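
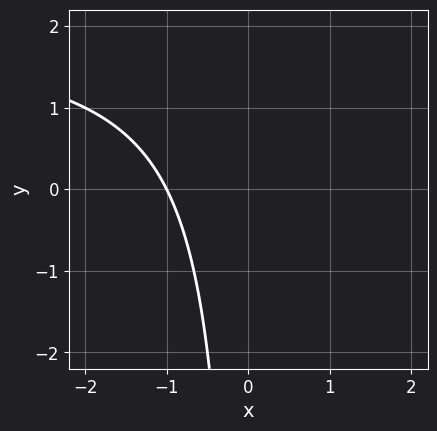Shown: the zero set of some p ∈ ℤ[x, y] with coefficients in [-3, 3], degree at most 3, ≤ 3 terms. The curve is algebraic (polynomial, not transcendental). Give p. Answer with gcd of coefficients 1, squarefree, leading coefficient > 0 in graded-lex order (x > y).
x*y - 2*x - 2

(a) The degree is 2 — a generic line meets the curve in up to 2 points.
(b) Observable constraints: one x-axis crossing is at x = -1; it misses every integer gridline on the y-axis.
(c) Matching integer coefficients to the picture gives p.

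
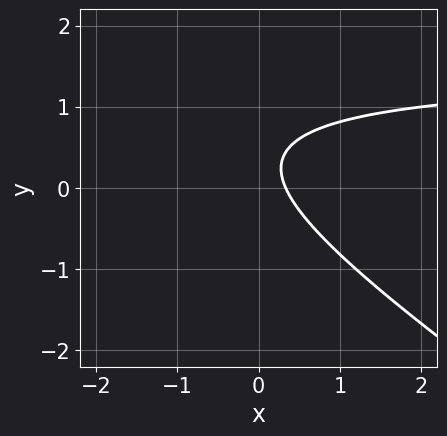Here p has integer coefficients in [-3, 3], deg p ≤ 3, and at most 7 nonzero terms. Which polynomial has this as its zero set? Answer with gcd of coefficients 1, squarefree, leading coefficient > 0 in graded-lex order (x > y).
2*x*y + 3*y^2 - 3*x - 2*y + 1

(a) deg p = 2. No degree-1 curve has this shape.
(b) From the visible intercepts: it misses every integer gridline on the y-axis.
(c) These observations pin down the coefficients.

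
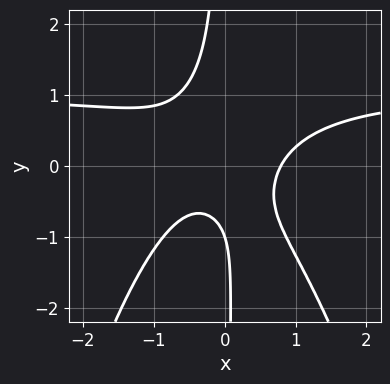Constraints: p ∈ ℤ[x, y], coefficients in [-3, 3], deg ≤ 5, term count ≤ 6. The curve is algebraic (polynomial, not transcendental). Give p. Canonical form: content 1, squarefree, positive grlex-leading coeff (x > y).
1. The degree is 4 — no degree-3 curve has this shape.
2. Observable constraints: it crosses the y-axis at the gridline y = -1.
3. The integer polynomial consistent with all of this is the stated p.

2*x^3*y - 2*x^3 + 3*x*y^2 + y + 1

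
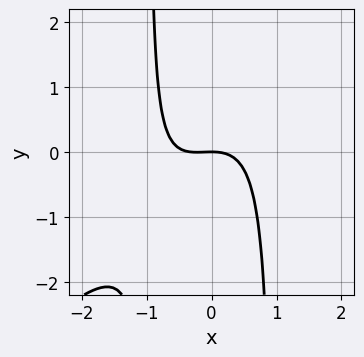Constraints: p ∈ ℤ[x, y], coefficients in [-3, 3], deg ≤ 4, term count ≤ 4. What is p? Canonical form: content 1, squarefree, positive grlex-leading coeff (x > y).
1. Degree: the shape is more complex than any degree-2 curve, so deg p = 3.
2. Checking where it meets the axes: it crosses the y-axis at the gridline y = 0; one x-axis crossing is at x = 0.
3. Solving for integer coefficients yields p as stated.

3*x^3 - 3*x^2*y + x^2 + 3*y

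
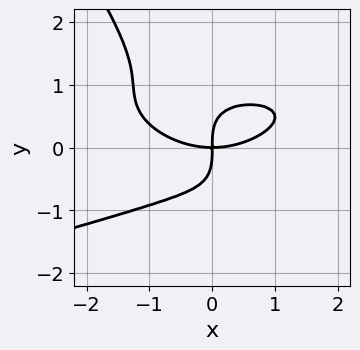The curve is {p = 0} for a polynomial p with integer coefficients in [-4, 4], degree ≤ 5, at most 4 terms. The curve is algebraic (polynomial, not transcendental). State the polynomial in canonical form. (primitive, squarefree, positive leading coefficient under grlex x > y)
First, degree: a generic line meets the curve in up to 4 points, so deg p = 4.
Then, against the integer gridlines: one y-axis crossing is at y = 0; it crosses the x-axis at the gridline x = 0.
Finally, solving for integer coefficients yields p as stated.

3*x*y^3 + 2*y^4 + x^3 - 3*x*y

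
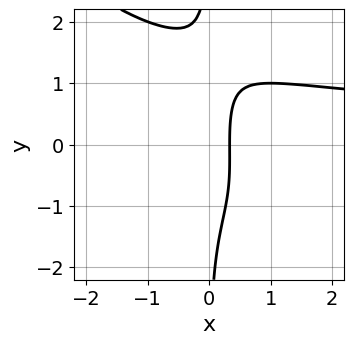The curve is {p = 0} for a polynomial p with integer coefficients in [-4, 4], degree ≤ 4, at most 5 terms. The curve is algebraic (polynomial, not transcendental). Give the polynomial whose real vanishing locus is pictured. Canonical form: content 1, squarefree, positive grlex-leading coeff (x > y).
1. deg p = 4. The shape is more complex than any degree-3 curve.
2. From the visible intercepts: no y-intercept at any integer in the box.
3. Solving for integer coefficients yields p as stated.

x^2*y^2 + x*y^3 - 3*x + 1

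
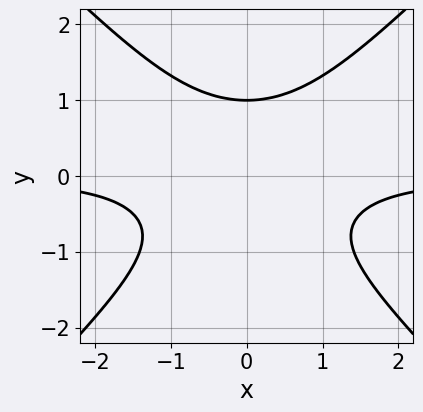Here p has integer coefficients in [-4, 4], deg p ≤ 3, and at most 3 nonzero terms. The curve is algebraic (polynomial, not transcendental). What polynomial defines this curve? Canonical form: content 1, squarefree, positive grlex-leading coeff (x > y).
1. Degree: no degree-2 curve has this shape, so deg p = 3.
2. Symmetries: it's symmetric under x → −x, forcing even powers of x.
3. From the axis intercepts and sections: it crosses the y-axis at the gridline y = 1; the curve avoids every integer x-axis point in the box.
4. The integer polynomial consistent with all of this is the stated p.

x^2*y - y^3 + 1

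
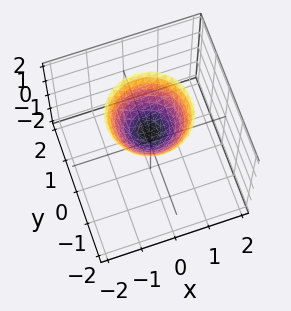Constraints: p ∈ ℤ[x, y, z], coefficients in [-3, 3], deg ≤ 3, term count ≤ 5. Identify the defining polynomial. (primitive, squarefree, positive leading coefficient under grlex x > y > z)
3*x^2 + 3*y^2 - 3*z + 2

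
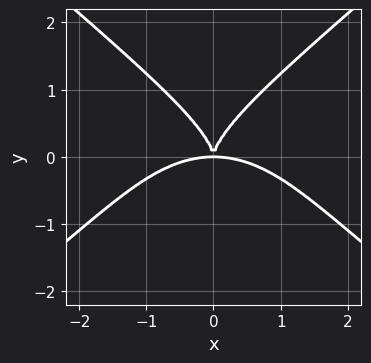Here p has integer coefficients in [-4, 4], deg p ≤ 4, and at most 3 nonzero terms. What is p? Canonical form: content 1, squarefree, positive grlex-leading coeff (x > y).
First, the degree is 4 — a generic line meets the curve in up to 4 points.
Then, symmetries: it's symmetric under x → −x, forcing even powers of x.
Then, reading off the gridlines: one x-axis crossing is at x = 0; one y-axis crossing is at y = 0.
Finally, matching integer coefficients to the picture gives p.

x^4 - 2*y^4 + 3*x^2*y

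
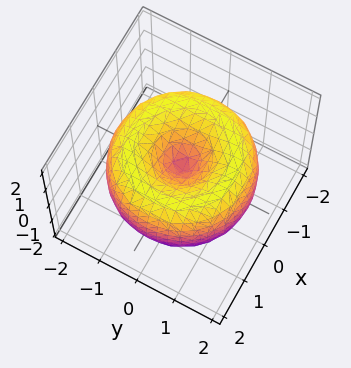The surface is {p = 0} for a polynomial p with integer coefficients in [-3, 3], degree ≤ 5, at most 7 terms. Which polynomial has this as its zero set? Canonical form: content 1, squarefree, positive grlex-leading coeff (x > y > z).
First, degree: no degree-3 surface has this shape, so deg p = 4.
Next, by symmetry, every cross-section ⟂ z is a circle, so x, y appear only via x² + y².
Then, observable constraints: it meets the x-axis at x = 0 (among the integer gridlines); it meets the z-axis at z = 0 (among the integer gridlines); a circular section at z = 0 has radius between 1 and 2; it crosses the y-axis at the gridline y = 0.
Finally, matching integer coefficients to the picture gives p.

x^4 + 2*x^2*y^2 + y^4 - 3*x^2 - 3*y^2 + 2*z^2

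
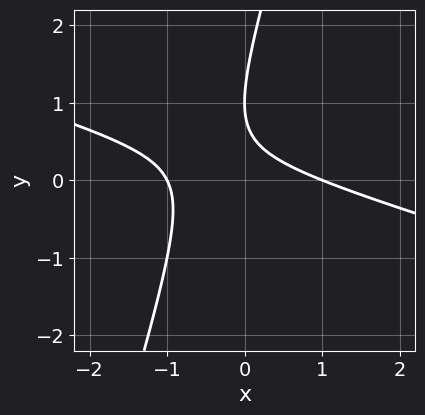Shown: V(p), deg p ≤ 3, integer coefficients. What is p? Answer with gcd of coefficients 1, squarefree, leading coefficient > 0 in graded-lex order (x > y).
x^2 + 3*x*y - y^2 + 2*y - 1

deg p = 2. No degree-1 curve has this shape.
Reading off the gridlines: one y-axis crossing is at y = 1; the x-axis gridline crossings are at x ∈ {-1, 1}.
Putting this together gives p.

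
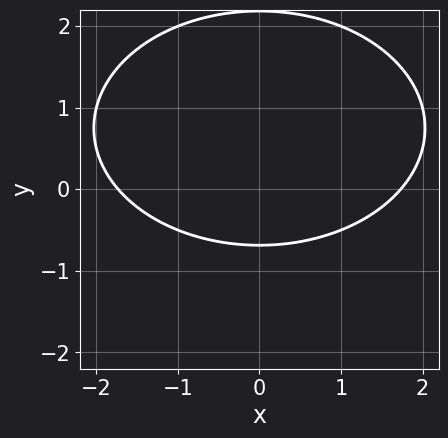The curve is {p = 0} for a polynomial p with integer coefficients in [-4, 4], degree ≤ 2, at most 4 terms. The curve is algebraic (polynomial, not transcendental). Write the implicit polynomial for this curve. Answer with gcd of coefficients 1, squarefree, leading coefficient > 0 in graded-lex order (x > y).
x^2 + 2*y^2 - 3*y - 3

(a) deg p = 2.
(b) Symmetries: the x ↦ −x reflection is a symmetry, so x appears only in even powers.
(c) Fitting integer coefficients to these (and the overall shape) gives p.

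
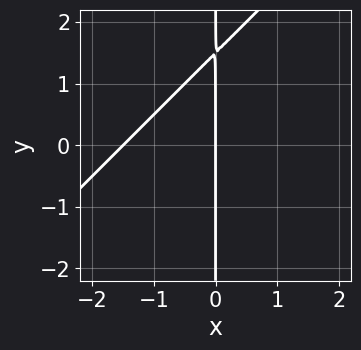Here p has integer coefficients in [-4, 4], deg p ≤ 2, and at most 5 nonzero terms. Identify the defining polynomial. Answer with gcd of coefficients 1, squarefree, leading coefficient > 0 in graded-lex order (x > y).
2*x^2 - 2*x*y + 3*x

(a) deg p = 2. A generic line meets the curve in up to 2 points.
(b) Against the integer gridlines: every point of the y-axis in the box is on the curve; it meets the x-axis at x = 0 (among the integer gridlines).
(c) Together with the visible shape, these determine p as stated.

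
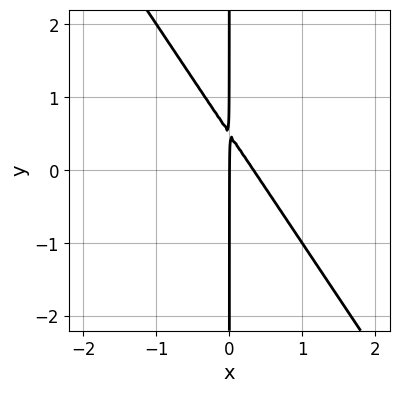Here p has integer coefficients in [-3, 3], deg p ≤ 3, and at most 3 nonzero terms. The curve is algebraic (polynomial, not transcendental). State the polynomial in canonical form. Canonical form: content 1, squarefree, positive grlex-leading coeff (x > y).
3*x^2 + 2*x*y - x

(a) The degree is 2 — no degree-1 curve has this shape.
(b) Reading off the gridlines: it crosses the x-axis at the gridline x = 0; the visible y-axis segment lies entirely on the curve.
(c) Solving for integer coefficients yields p as stated.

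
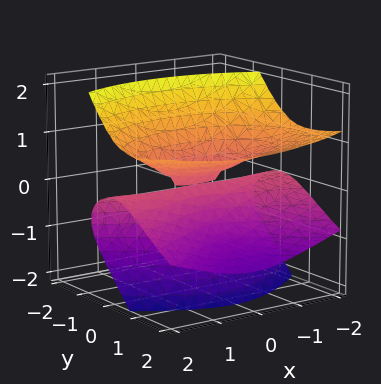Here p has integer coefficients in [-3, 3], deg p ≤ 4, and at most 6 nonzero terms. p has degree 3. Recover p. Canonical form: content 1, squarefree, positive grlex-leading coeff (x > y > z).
(a) There are 2 components. They look like related sheets of one shape, so recover p as a whole.
(b) deg p = 3. No degree-2 surface has this shape.
(c) Against the integer gridlines: one z-axis crossing is at z = 0; the visible x-axis segment lies entirely on the surface.
(d) Together with the visible shape, these determine p as stated.

x^2*z - 3*y*z^2 - 2*z^3 + 2*y^2 - z^2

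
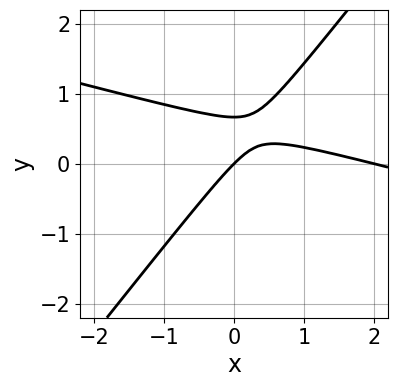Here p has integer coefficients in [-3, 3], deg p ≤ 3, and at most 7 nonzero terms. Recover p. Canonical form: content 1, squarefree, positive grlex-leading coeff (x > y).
First, degree: no degree-1 curve has this shape, so deg p = 2.
Next, reading off the gridlines: it meets the y-axis at y = 0 (among the integer gridlines); the x-axis gridline crossings are at x ∈ {0, 2}.
Finally, matching integer coefficients to the picture gives p.

x^2 + 3*x*y - 3*y^2 - 2*x + 2*y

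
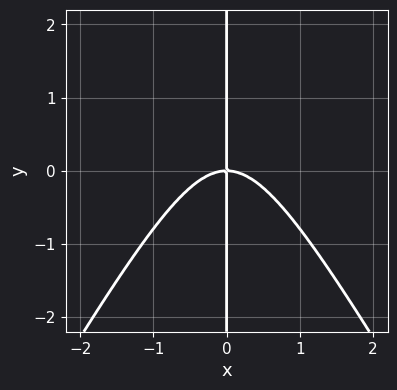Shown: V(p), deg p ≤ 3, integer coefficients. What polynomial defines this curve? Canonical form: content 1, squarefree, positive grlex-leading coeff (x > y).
3*x^3 - x*y^2 + 3*x*y

1. deg p = 3.
2. From the axis intercepts and sections: one x-axis crossing is at x = 0; every point of the y-axis in the box is on the curve.
3. The integer polynomial consistent with all of this is the stated p.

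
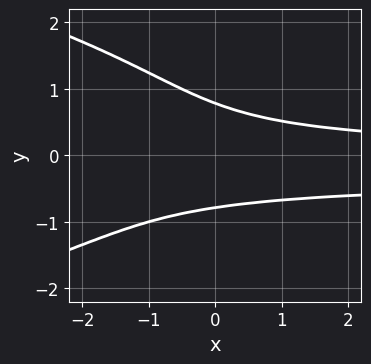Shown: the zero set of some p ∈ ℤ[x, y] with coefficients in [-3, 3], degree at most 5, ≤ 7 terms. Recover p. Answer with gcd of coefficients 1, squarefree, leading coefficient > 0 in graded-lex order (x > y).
(a) Degree: no degree-3 curve has this shape, so deg p = 4.
(b) Checking where it meets the axes: the curve avoids every integer x-axis point in the box.
(c) These observations pin down the coefficients.

2*y^4 + 3*x*y^2 + x*y + 2*y^2 - 2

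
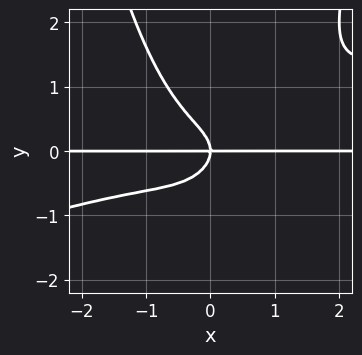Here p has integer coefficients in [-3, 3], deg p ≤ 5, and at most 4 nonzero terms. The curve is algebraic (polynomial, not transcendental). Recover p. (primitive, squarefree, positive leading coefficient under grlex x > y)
x^3*y - 3*x^2*y^2 + 3*y^3 + 2*x*y

(a) The degree is 4 — a generic line meets the curve in up to 4 points.
(b) From the axis intercepts and sections: it meets the y-axis at y = 0 (among the integer gridlines); every point of the x-axis in the box is on the curve.
(c) Putting this together gives p.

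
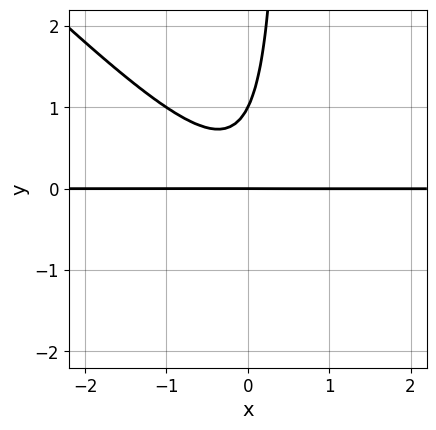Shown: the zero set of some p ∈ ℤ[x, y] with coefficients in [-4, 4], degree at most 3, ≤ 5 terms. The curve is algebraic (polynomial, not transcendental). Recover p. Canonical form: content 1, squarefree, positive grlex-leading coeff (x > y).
2*x^2*y + 2*x*y^2 - y^2 + y

First, the degree is 3 — a generic line meets the curve in up to 3 points.
Next, from the visible intercepts: the visible x-axis segment lies entirely on the curve; the y-axis gridline crossings are at y ∈ {0, 1}.
Finally, these observations pin down the coefficients.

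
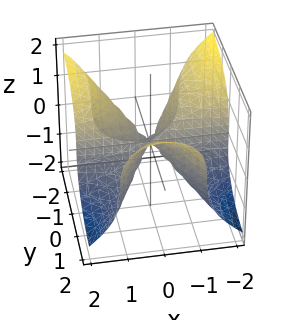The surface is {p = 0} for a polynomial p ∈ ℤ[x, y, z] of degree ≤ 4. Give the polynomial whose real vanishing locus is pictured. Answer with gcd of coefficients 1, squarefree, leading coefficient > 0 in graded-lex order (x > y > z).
3*x^2*y - y^3 + 3*z^3

1. The degree is 3 — the shape is more complex than any degree-2 surface.
2. From the visible intercepts: it meets the z-axis at z = 0 (among the integer gridlines); every point of the x-axis in the box is on the surface.
3. Solving for integer coefficients yields p as stated.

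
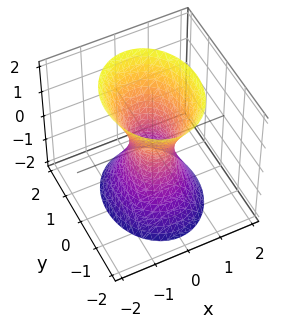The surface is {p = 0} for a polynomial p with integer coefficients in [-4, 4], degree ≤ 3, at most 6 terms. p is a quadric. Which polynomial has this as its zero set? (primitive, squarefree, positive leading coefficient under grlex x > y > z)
(a) deg p = 2. One connected sheet with a waist; a quadric.
(b) Symmetries: it's symmetric under y → −y, forcing even powers of y; it's symmetric under z → −z, forcing even powers of z; the x ↦ −x reflection is a symmetry, so x appears only in even powers.
(c) From the axis intercepts and sections: it misses every integer gridline on the z-axis.
(d) Solving for integer coefficients yields p as stated.

3*x^2 + 2*y^2 - z^2 - 1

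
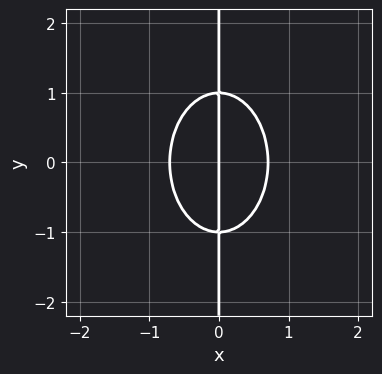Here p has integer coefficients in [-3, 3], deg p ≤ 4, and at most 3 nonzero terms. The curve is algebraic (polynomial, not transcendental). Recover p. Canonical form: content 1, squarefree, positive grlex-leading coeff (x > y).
2*x^3 + x*y^2 - x

Degree: the shape is more complex than any degree-2 curve, so deg p = 3.
Symmetries: the y ↦ −y reflection is a symmetry, so y appears only in even powers.
Checking where it meets the axes: it meets the x-axis at x = 0 (among the integer gridlines); every point of the y-axis in the box is on the curve.
The integer polynomial consistent with all of this is the stated p.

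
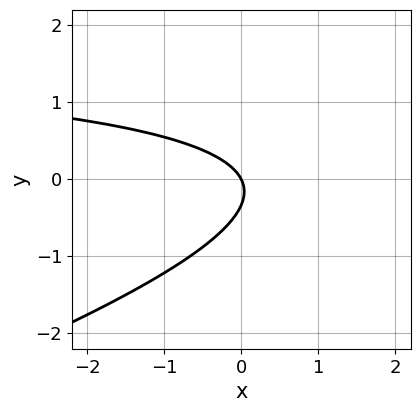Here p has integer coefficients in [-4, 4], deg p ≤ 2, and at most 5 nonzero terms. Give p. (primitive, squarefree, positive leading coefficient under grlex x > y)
x*y - 3*y^2 - 2*x - y

(a) Degree: a generic line meets the curve in up to 2 points, so deg p = 2.
(b) From the axis intercepts and sections: one y-axis crossing is at y = 0; it crosses the x-axis at the gridline x = 0.
(c) Matching integer coefficients to the picture gives p.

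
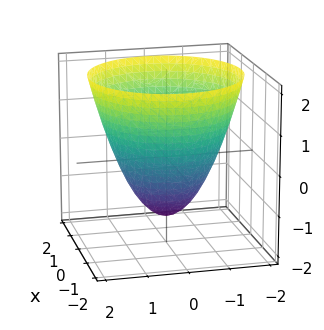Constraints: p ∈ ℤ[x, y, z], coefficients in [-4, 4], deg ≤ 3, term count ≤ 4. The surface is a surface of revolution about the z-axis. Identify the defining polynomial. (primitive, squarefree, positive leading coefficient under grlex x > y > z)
1. deg p = 2. No degree-1 surface has this shape.
2. Symmetries: rotational symmetry about the z-axis ⇒ p depends on x, y only through x² + y².
3. Observable constraints: a circular section at z = 1 has radius between 1 and 2.
4. Solving for integer coefficients yields p as stated.

2*x^2 + 2*y^2 - 2*z - 3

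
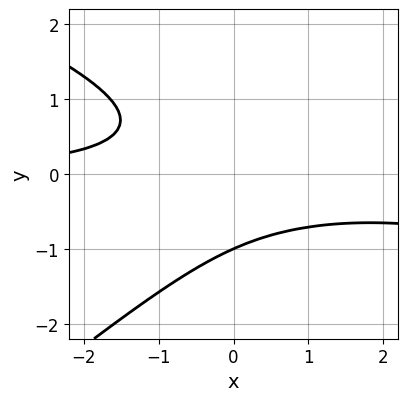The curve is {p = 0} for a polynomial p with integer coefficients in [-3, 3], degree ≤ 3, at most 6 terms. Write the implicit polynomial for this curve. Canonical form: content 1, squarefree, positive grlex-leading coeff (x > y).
x^2*y + x*y^2 - 3*y^3 - 3*x*y - 3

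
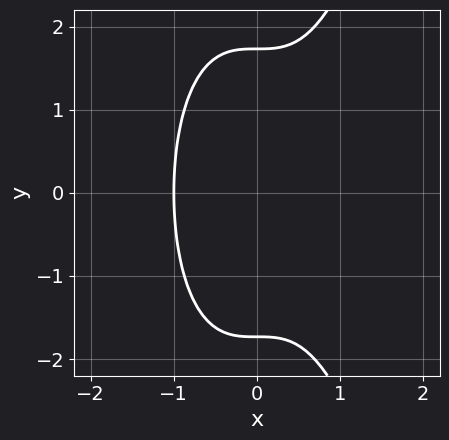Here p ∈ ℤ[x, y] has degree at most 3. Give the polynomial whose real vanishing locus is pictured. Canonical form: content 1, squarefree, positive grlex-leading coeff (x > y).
3*x^3 - y^2 + 3

Degree: a generic line meets the curve in up to 3 points, so deg p = 3.
Symmetries: the y ↦ −y reflection is a symmetry, so y appears only in even powers.
From the visible intercepts: it meets the x-axis at x = -1 (among the integer gridlines).
Putting this together gives p.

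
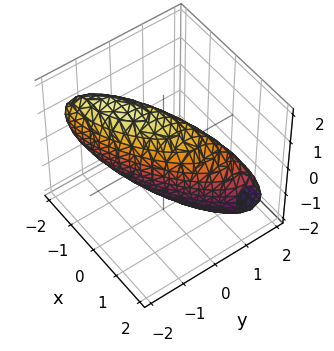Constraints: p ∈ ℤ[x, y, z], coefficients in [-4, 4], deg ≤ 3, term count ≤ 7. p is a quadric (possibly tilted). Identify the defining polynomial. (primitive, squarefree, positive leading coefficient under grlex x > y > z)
(a) Degree: the shape is more complex than any degree-1 surface, so deg p = 2.
(b) Observable constraints: the y-axis gridline crossings are at y ∈ {-1, 1}.
(c) The integer polynomial consistent with all of this is the stated p.

x^2 - 2*x*y + 2*y^2 + y*z + z^2 - 2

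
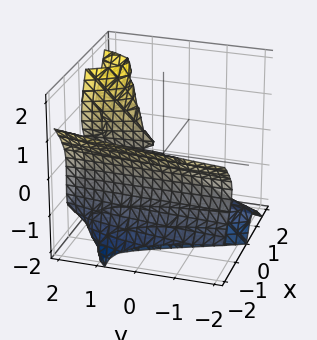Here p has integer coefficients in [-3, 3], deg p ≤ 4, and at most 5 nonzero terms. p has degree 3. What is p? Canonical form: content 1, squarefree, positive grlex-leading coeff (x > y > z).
2*x^3 - 2*x*z^2 - y*z^2 + z^3 + 3*x^2

1. The picture has 2 separate pieces. They look like related sheets of one shape, so recover p as a whole.
2. The degree is 3 — a generic line meets the surface in up to 3 points.
3. Reading off the gridlines: one x-axis crossing is at x = 0; the visible y-axis segment lies entirely on the surface.
4. Fitting integer coefficients to these (and the overall shape) gives p.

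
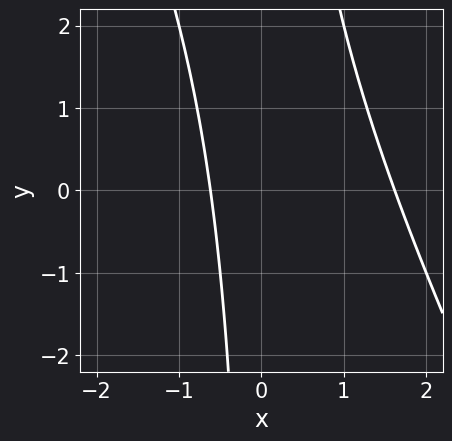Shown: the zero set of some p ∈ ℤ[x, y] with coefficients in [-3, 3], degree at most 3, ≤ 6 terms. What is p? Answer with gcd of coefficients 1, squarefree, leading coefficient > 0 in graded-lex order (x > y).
Degree: a generic line meets the curve in up to 2 points, so deg p = 2.
From the visible intercepts: it misses every integer gridline on the y-axis.
These observations pin down the coefficients.

2*x^2 + x*y - 2*x - 2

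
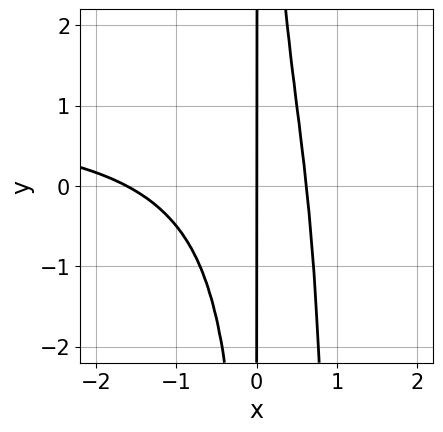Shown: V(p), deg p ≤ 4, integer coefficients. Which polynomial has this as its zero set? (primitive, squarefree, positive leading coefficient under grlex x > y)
deg p = 4. The shape is more complex than any degree-3 curve.
Checking where it meets the axes: it meets the x-axis at x = 0 (among the integer gridlines); every point of the y-axis in the box is on the curve.
The integer polynomial consistent with all of this is the stated p.

x^3*y - x^3 - x^2*y - x^2 + x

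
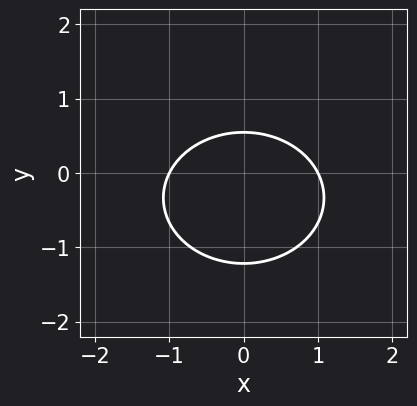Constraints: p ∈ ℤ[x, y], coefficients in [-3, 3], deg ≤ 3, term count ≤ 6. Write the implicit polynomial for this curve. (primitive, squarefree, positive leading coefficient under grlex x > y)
2*x^2 + 3*y^2 + 2*y - 2

Degree: a generic line meets the curve in up to 2 points, so deg p = 2.
Symmetries: the x ↦ −x reflection is a symmetry, so x appears only in even powers.
From the visible intercepts: among the integer gridlines, it crosses the x-axis at x ∈ {-1, 1}.
Assembling these constraints gives the stated polynomial.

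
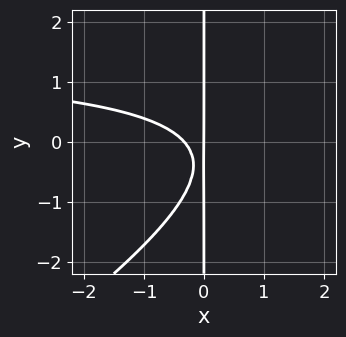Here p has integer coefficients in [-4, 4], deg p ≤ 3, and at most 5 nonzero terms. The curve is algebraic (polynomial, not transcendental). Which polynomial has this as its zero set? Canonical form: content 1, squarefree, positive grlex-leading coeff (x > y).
First, the degree is 3 — the shape is more complex than any degree-2 curve.
Next, from the axis intercepts and sections: it crosses the x-axis at the gridline x = 0; the visible y-axis segment lies entirely on the curve.
Finally, the integer polynomial consistent with all of this is the stated p.

2*x^2*y - 3*x*y^2 - 3*x^2 - 2*x*y - x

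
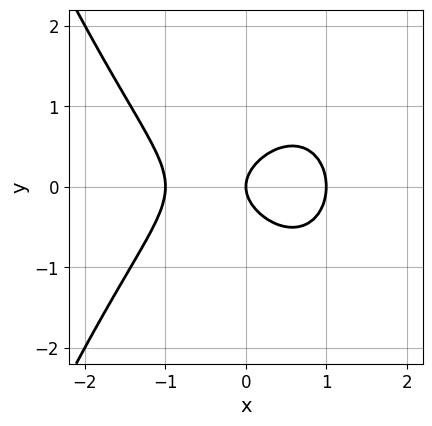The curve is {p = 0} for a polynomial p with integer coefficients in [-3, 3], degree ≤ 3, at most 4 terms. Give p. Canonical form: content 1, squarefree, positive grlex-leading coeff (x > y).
deg p = 3. No degree-2 curve has this shape.
Symmetries: it's symmetric under y → −y, forcing even powers of y.
From the visible intercepts: it crosses the y-axis at the gridline y = 0; the x-axis gridline crossings are at x ∈ {-1, 0, 1}.
These observations pin down the coefficients.

2*x^3 + 3*y^2 - 2*x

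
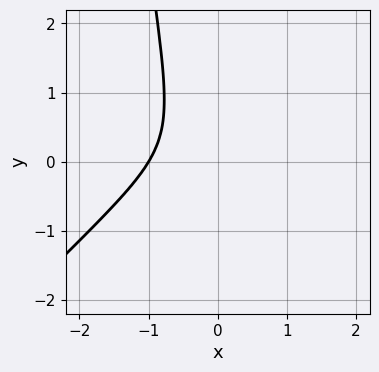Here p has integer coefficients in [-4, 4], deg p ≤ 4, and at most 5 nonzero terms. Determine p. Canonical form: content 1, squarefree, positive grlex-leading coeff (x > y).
3*x^3 - 3*x^2*y + 2*x^2 + y^2 + 1

deg p = 3. The shape is more complex than any degree-2 curve.
From the visible intercepts: no y-intercept at any integer in the box; it meets the x-axis at x = -1 (among the integer gridlines).
Together with the visible shape, these determine p as stated.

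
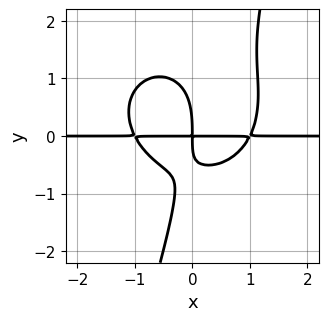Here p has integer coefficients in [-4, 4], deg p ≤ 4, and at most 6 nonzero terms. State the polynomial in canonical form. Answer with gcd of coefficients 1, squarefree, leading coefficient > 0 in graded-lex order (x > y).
3*x^3*y + 3*x*y^3 - y^4 - 3*x*y^2 - 3*x*y

First, the degree is 4 — no degree-3 curve has this shape.
Then, observable constraints: every point of the x-axis in the box is on the curve.
Finally, fitting integer coefficients to these (and the overall shape) gives p.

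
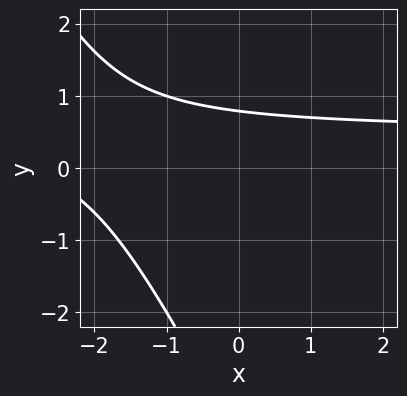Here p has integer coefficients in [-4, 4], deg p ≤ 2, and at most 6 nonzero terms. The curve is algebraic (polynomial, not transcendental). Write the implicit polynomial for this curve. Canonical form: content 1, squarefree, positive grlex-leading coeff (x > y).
2*x*y + y^2 - x + 3*y - 3

(a) The degree is 2 — no degree-1 curve has this shape.
(b) Reading off the gridlines: the curve avoids every integer x-axis point in the box.
(c) These observations pin down the coefficients.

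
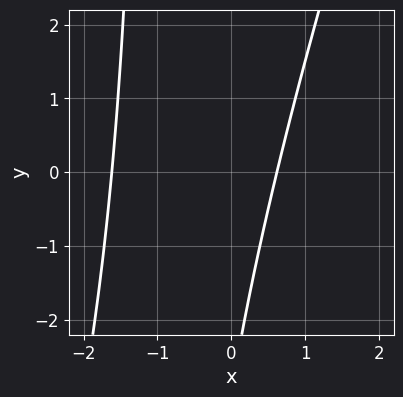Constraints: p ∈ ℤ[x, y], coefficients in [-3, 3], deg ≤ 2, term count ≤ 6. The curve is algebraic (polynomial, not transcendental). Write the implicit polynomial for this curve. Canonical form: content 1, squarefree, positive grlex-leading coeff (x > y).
1. deg p = 2. No degree-1 curve has this shape.
2. Reading off the gridlines: the curve avoids every integer y-axis point in the box.
3. The integer polynomial consistent with all of this is the stated p.

3*x^2 - x*y + 3*x - y - 3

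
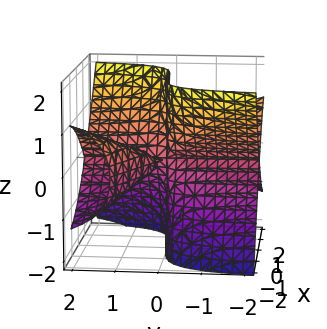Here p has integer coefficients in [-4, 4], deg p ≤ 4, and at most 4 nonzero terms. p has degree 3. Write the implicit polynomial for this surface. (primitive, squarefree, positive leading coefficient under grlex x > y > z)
First, the picture has 2 separate pieces.
Next, degree: no degree-2 surface has this shape, so deg p = 3.
Then, reading off the gridlines: every point of the z-axis in the box is on the surface; every point of the y-axis in the box is on the surface; it meets the x-axis at x = 0 (among the integer gridlines).
Finally, solving for integer coefficients yields p as stated.

x^3 + 2*x^2*y - 3*y*z^2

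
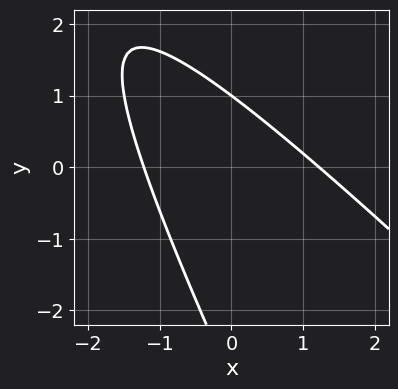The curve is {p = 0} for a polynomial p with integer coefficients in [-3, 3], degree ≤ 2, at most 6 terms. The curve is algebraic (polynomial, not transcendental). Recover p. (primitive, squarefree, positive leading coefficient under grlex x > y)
2*x^2 + 3*x*y + y^2 + 2*y - 3

(a) Degree: the shape is more complex than any degree-1 curve, so deg p = 2.
(b) Reading off the gridlines: one y-axis crossing is at y = 1.
(c) Assembling these constraints gives the stated polynomial.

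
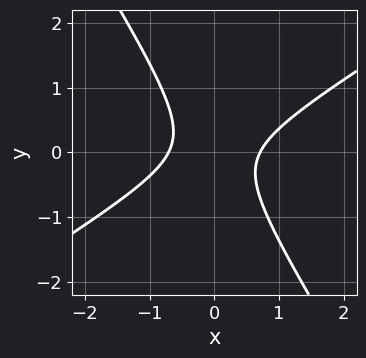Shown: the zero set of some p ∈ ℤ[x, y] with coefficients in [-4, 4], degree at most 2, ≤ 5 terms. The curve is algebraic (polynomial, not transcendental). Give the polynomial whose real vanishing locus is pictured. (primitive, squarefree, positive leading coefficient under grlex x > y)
2*x^2 - 2*x*y - 2*y^2 - 1

deg p = 2.
Observable constraints: the curve avoids every integer y-axis point in the box.
Matching integer coefficients to the picture gives p.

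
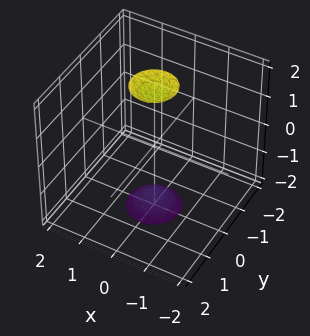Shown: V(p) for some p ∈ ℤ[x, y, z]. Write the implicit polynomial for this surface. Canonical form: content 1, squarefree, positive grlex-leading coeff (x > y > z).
First, the picture has 2 separate pieces. They look like related sheets of one shape, so recover p as a whole.
Then, degree: the shape is more complex than any degree-1 surface, so deg p = 2.
Then, symmetries: the z-axis is an axis of rotation, so x and y enter only as x² + y².
Then, reading off the gridlines: no x-intercept at any integer in the box; a circular section at z = 2 has radius between 0 and 1.
Finally, these observations pin down the coefficients.

3*x^2 + 3*y^2 - z^2 + 3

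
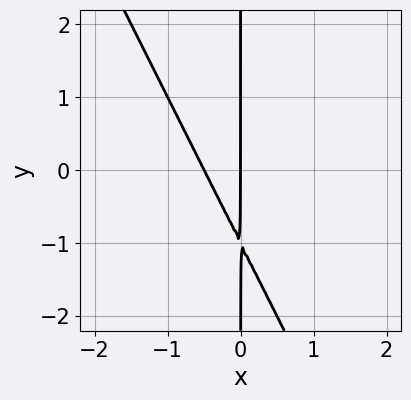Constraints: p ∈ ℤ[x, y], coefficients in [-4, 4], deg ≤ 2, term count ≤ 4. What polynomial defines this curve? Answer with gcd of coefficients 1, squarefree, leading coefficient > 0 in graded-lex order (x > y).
(a) deg p = 2. The shape is more complex than any degree-1 curve.
(b) Against the integer gridlines: the visible y-axis segment lies entirely on the curve; it meets the x-axis at x = 0 (among the integer gridlines).
(c) The integer polynomial consistent with all of this is the stated p.

2*x^2 + x*y + x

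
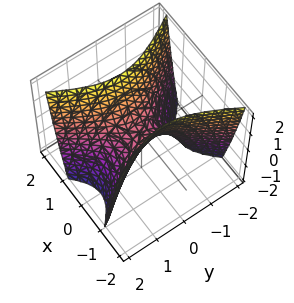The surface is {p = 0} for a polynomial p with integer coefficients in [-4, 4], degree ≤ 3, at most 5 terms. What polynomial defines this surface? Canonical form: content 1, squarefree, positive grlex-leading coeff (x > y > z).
The degree is 2 — a saddle surface; a quadric.
Symmetries: mirror symmetry x ↦ −x ⇒ only even powers of x; the y ↦ −y reflection is a symmetry, so y appears only in even powers.
Observable constraints: it meets the z-axis at z = 0 (among the integer gridlines); it meets the x-axis at x = 0 (among the integer gridlines); it crosses the y-axis at the gridline y = 0.
These observations pin down the coefficients.

2*x^2 - y^2 - z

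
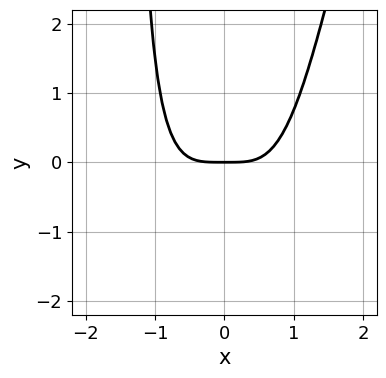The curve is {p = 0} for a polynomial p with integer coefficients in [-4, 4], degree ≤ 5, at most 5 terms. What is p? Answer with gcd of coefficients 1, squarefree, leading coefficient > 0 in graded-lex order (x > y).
3*x^4 - x^3*y - 3*y

1. Degree: no degree-3 curve has this shape, so deg p = 4.
2. From the visible intercepts: one x-axis crossing is at x = 0; one y-axis crossing is at y = 0.
3. Solving for integer coefficients yields p as stated.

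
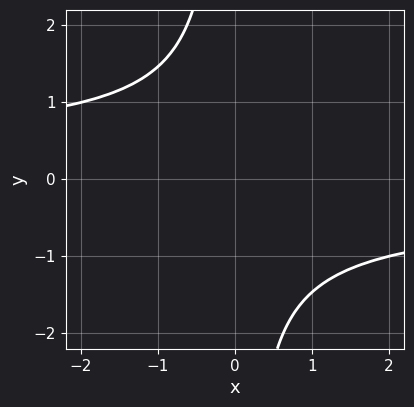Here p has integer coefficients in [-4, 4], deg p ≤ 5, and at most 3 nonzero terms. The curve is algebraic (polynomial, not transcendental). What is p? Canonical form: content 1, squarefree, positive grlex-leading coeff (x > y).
x*y^3 + y^2 + 1

First, deg p = 4. No degree-3 curve has this shape.
Next, from the visible intercepts: the curve avoids every integer x-axis point in the box; the curve avoids every integer y-axis point in the box.
Finally, fitting integer coefficients to these (and the overall shape) gives p.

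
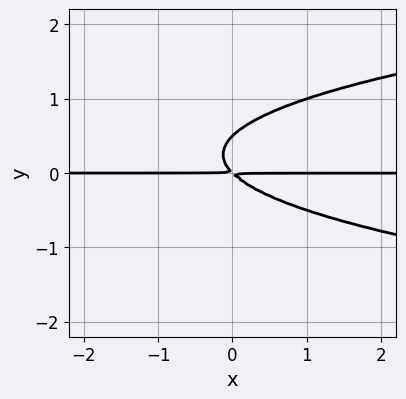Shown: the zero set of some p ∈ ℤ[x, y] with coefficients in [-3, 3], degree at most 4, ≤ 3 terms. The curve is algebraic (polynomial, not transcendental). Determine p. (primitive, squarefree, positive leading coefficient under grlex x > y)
(a) The degree is 3 — no degree-2 curve has this shape.
(b) Checking where it meets the axes: the visible x-axis segment lies entirely on the curve.
(c) Fitting integer coefficients to these (and the overall shape) gives p.

2*y^3 - x*y - y^2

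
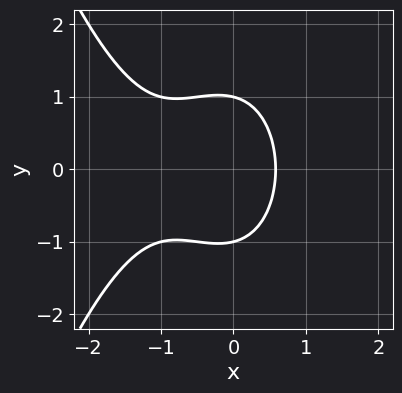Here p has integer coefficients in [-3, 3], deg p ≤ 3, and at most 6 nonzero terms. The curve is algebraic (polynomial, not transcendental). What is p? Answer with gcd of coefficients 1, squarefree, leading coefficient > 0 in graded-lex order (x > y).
2*x^3 + 3*x^2 + 2*y^2 + x - 2

(a) deg p = 3. The shape is more complex than any degree-2 curve.
(b) Symmetries: mirror symmetry y ↦ −y ⇒ only even powers of y.
(c) Checking where it meets the axes: the y-axis gridline crossings are at y ∈ {-1, 1}.
(d) Putting this together gives p.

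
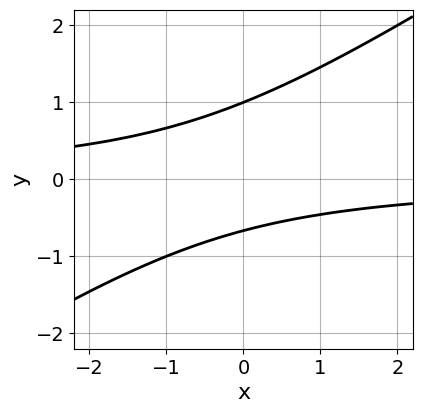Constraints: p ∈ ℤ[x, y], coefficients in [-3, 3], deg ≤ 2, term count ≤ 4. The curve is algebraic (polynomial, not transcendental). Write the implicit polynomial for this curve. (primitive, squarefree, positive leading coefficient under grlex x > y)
2*x*y - 3*y^2 + y + 2

First, the degree is 2 — the shape is more complex than any degree-1 curve.
Then, from the visible intercepts: it misses every integer gridline on the x-axis; it meets the y-axis at y = 1 (among the integer gridlines).
Finally, assembling these constraints gives the stated polynomial.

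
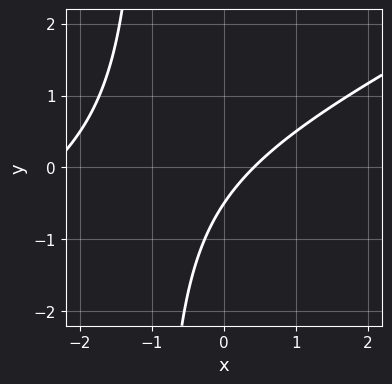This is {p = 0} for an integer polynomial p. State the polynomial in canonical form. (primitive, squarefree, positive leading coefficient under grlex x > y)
x^2 - 2*x*y + 2*x - 2*y - 1

First, deg p = 2.
Finally, matching integer coefficients to the picture gives p.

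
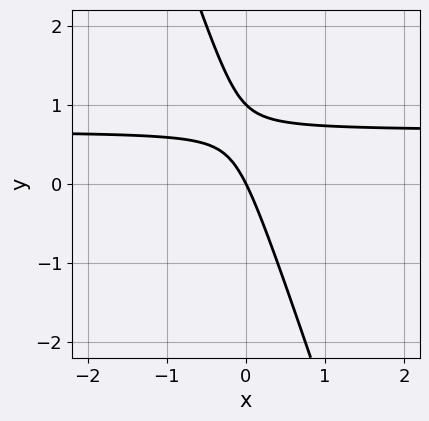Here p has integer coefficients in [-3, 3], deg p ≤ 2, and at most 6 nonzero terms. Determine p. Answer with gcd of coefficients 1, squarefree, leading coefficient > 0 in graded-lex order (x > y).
1. The degree is 2 — no degree-1 curve has this shape.
2. From the axis intercepts and sections: among the integer gridlines, it crosses the y-axis at y ∈ {0, 1}; it crosses the x-axis at the gridline x = 0.
3. Together with the visible shape, these determine p as stated.

3*x*y + y^2 - 2*x - y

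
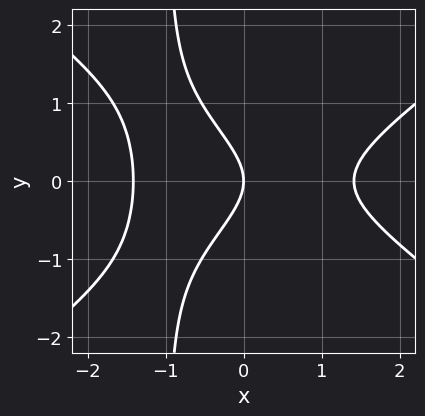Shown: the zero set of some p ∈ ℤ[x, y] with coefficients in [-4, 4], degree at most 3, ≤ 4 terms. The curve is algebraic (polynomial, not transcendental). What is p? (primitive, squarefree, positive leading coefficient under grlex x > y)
The degree is 3 — the shape is more complex than any degree-2 curve.
Symmetries: mirror symmetry y ↦ −y ⇒ only even powers of y.
Observable constraints: one y-axis crossing is at y = 0; it crosses the x-axis at the gridline x = 0.
The integer polynomial consistent with all of this is the stated p.

x^3 - 2*x*y^2 - 2*y^2 - 2*x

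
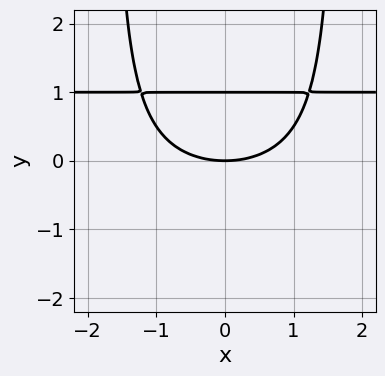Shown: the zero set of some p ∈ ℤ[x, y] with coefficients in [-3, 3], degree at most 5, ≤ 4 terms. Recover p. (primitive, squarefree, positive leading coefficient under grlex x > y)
x^2*y^2 - x^2 - 3*y^2 + 3*y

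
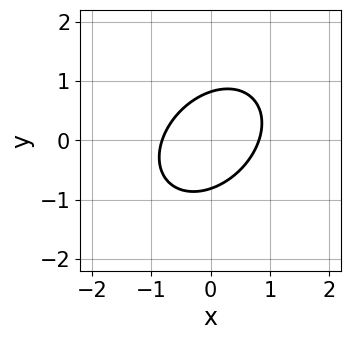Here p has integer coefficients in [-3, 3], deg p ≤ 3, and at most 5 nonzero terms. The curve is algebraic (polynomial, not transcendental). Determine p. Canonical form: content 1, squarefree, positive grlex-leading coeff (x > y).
(a) Degree: a generic line meets the curve in up to 2 points, so deg p = 2.
(b) Matching integer coefficients to the picture gives p.

3*x^2 - 2*x*y + 3*y^2 - 2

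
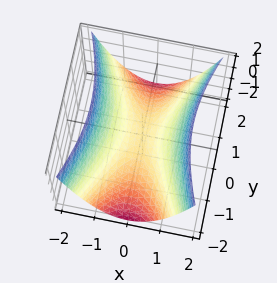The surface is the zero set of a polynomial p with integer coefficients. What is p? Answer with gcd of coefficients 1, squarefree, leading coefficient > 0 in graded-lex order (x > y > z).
3*x^2 - y^2 - 3*z

1. Degree: a hyperbolic paraboloid; a quadric, so deg p = 2.
2. Symmetries: it's symmetric under y → −y, forcing even powers of y; mirror symmetry x ↦ −x ⇒ only even powers of x.
3. From the axis intercepts and sections: one x-axis crossing is at x = 0; one z-axis crossing is at z = 0; one y-axis crossing is at y = 0.
4. Assembling these constraints gives the stated polynomial.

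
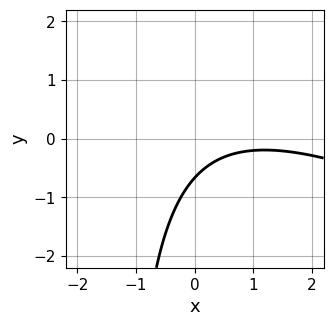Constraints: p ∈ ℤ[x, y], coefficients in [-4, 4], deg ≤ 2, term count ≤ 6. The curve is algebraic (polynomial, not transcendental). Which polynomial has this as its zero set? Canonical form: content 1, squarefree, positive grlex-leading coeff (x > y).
x^2 + 2*x*y - 2*x + 3*y + 2

1. deg p = 2.
2. Reading off the gridlines: it misses every integer gridline on the x-axis.
3. Together with the visible shape, these determine p as stated.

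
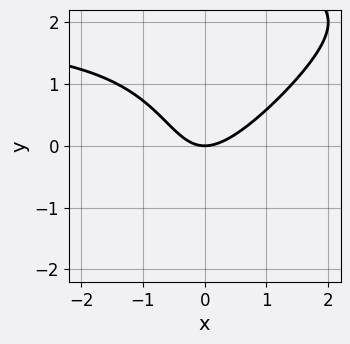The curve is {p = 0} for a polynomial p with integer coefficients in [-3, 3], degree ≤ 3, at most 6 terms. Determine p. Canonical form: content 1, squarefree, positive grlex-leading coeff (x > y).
x^2*y - x*y^2 - 2*x^2 + x*y + 2*y

The degree is 3 — a generic line meets the curve in up to 3 points.
From the visible intercepts: it meets the y-axis at y = 0 (among the integer gridlines); it meets the x-axis at x = 0 (among the integer gridlines).
Together with the visible shape, these determine p as stated.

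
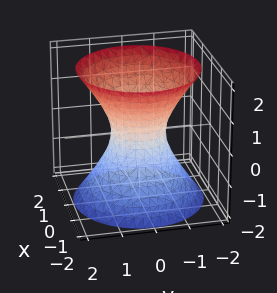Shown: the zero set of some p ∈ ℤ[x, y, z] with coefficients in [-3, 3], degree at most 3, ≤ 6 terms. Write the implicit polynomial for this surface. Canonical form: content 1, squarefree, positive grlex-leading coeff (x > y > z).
The degree is 2 — no degree-1 surface has this shape.
By symmetry, every cross-section ⟂ z is a circle, so x, y appear only via x² + y².
Reading off the gridlines: it misses every integer gridline on the z-axis; a circular section at z = 1 has radius between 1 and 2.
Matching integer coefficients to the picture gives p.

3*x^2 + 3*y^2 - 2*z^2 - 2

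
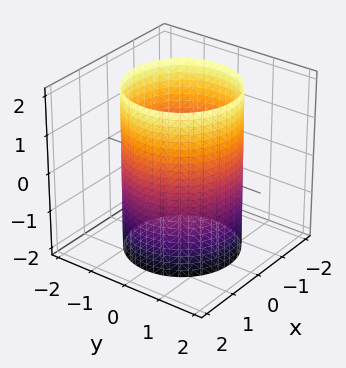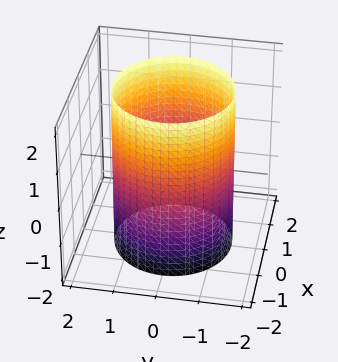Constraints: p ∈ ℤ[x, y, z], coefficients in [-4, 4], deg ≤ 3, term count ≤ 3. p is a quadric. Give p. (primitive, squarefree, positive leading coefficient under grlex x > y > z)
(a) Degree: constant cross-section along one axis; a quadric, so deg p = 2.
(b) Symmetries: the z-axis is an axis of rotation, so x and y enter only as x² + y²; mirror symmetry z ↦ −z ⇒ only even powers of z.
(c) From the visible intercepts: a circular section at z = 0 has radius between 1 and 2; no z-intercept at any integer in the box.
(d) These observations pin down the coefficients.

x^2 + y^2 - 2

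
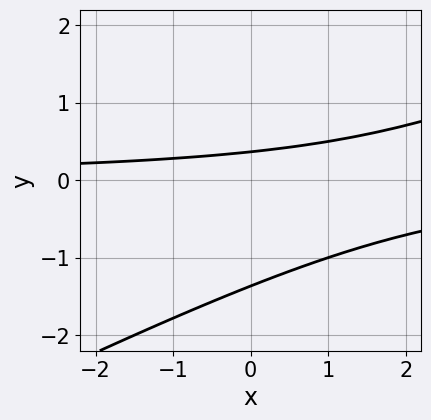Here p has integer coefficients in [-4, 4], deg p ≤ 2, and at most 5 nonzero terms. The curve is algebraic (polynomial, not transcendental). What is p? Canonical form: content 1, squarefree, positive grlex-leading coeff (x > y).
1. The degree is 2 — a generic line meets the curve in up to 2 points.
2. Against the integer gridlines: no x-intercept at any integer in the box.
3. Fitting integer coefficients to these (and the overall shape) gives p.

x*y - 2*y^2 - 2*y + 1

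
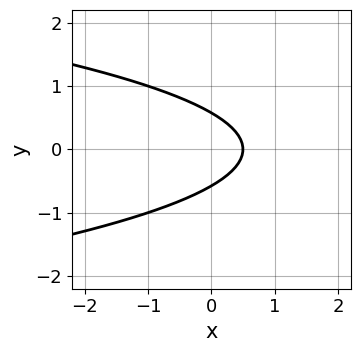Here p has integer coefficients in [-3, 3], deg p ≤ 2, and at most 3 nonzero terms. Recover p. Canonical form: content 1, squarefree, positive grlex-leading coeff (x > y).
1. The degree is 2 — the shape is more complex than any degree-1 curve.
2. Symmetries: it's symmetric under y → −y, forcing even powers of y.
3. Fitting integer coefficients to these (and the overall shape) gives p.

3*y^2 + 2*x - 1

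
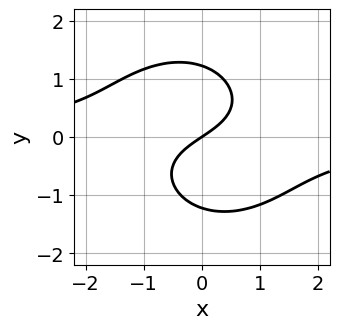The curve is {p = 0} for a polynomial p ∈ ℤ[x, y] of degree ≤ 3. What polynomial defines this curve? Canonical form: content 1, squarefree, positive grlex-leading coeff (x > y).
First, degree: no degree-2 curve has this shape, so deg p = 3.
Next, from the axis intercepts and sections: it crosses the x-axis at the gridline x = 0; it crosses the y-axis at the gridline y = 0.
Finally, matching integer coefficients to the picture gives p.

2*x^2*y + 2*y^3 + 2*x - 3*y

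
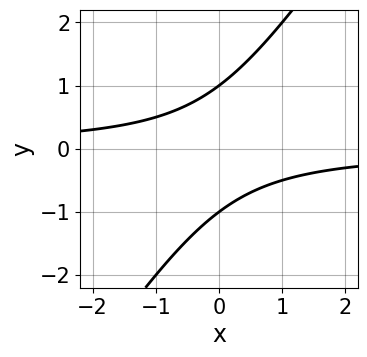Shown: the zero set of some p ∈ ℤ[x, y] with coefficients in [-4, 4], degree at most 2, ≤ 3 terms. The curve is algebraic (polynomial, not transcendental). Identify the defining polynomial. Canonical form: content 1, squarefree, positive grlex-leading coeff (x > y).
(a) deg p = 2. A generic line meets the curve in up to 2 points.
(b) Against the integer gridlines: it misses every integer gridline on the x-axis; among the integer gridlines, it crosses the y-axis at y ∈ {-1, 1}.
(c) The integer polynomial consistent with all of this is the stated p.

3*x*y - 2*y^2 + 2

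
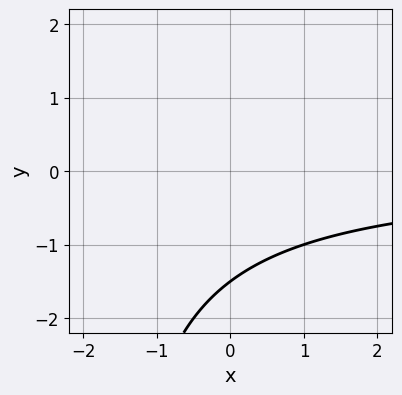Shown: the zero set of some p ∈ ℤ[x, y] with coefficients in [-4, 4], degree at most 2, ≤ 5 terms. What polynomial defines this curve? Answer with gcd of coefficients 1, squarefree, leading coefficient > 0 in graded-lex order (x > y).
1. deg p = 2. A generic line meets the curve in up to 2 points.
2. From the axis intercepts and sections: it misses every integer gridline on the x-axis.
3. Matching integer coefficients to the picture gives p.

x*y + 2*y + 3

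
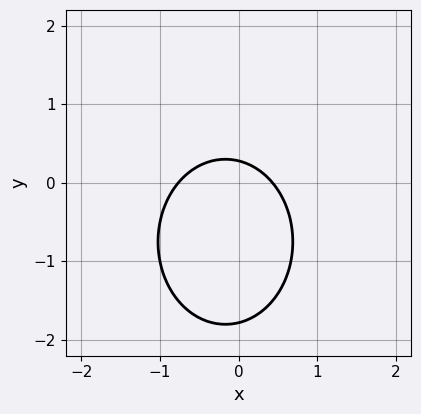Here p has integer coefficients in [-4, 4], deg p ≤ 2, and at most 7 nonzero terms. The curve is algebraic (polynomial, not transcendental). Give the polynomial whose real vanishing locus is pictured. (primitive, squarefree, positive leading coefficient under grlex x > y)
3*x^2 + 2*y^2 + x + 3*y - 1

First, deg p = 2. No degree-1 curve has this shape.
Finally, putting this together gives p.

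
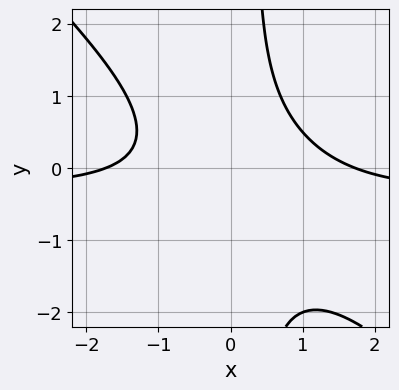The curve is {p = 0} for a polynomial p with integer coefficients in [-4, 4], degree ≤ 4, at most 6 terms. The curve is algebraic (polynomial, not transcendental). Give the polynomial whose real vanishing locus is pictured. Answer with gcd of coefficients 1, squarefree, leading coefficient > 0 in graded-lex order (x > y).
3*x^2*y + 3*x*y^2 + x^2 - y^2 - 3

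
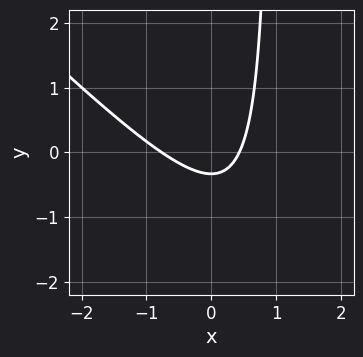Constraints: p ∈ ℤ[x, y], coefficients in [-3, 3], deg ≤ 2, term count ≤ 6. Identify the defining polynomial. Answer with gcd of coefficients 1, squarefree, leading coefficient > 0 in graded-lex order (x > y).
3*x^2 + 3*x*y + x - 3*y - 1

First, the degree is 2 — the shape is more complex than any degree-1 curve.
Finally, solving for integer coefficients yields p as stated.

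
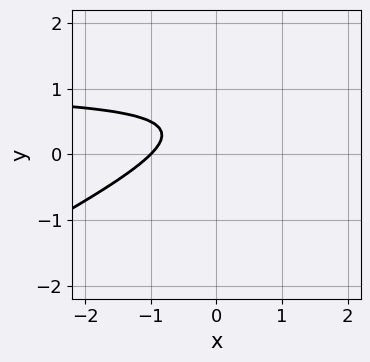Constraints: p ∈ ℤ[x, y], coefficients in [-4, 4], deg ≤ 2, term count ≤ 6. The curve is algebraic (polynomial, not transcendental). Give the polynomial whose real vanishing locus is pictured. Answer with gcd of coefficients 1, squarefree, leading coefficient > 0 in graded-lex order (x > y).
x*y - 2*y^2 - x + 2*y - 1

First, degree: no degree-1 curve has this shape, so deg p = 2.
Then, against the integer gridlines: it meets the x-axis at x = -1 (among the integer gridlines); no y-intercept at any integer in the box.
Finally, these observations pin down the coefficients.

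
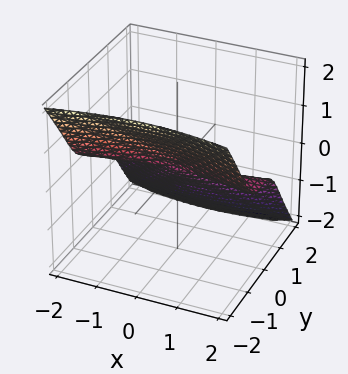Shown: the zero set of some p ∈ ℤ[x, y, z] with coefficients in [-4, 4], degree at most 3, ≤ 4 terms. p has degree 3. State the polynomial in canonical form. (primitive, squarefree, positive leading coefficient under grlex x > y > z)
Degree: no degree-2 surface has this shape, so deg p = 3.
From the visible intercepts: every point of the x-axis in the box is on the surface; it meets the z-axis at z = 0 (among the integer gridlines); one y-axis crossing is at y = 0.
Together with the visible shape, these determine p as stated.

x^2*z + 3*y^3 + 2*z^3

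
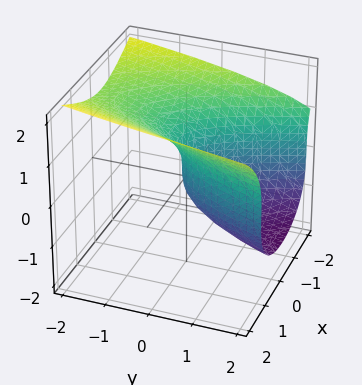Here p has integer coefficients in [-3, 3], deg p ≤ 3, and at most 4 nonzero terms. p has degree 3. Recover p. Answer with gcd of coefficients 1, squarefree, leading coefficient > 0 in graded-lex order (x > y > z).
(a) deg p = 3. No degree-2 surface has this shape.
(b) Checking where it meets the axes: it crosses the y-axis at the gridline y = 0; it meets the z-axis at z = 0 (among the integer gridlines); the x-axis gridline crossings are at x ∈ {-1, 0}.
(c) The integer polynomial consistent with all of this is the stated p.

2*z^3 - 3*x^2 - 3*x + 3*y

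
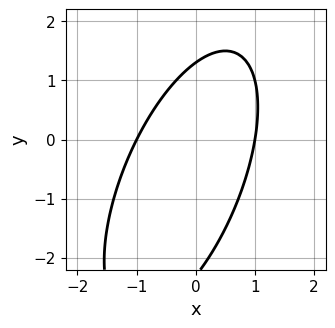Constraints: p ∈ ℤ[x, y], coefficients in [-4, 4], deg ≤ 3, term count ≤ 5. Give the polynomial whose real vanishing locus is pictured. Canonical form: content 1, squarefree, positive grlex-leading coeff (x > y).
1. Degree: no degree-1 curve has this shape, so deg p = 2.
2. From the visible intercepts: the x-axis gridline crossings are at x ∈ {-1, 1}.
3. Putting this together gives p.

3*x^2 - 2*x*y + y^2 + y - 3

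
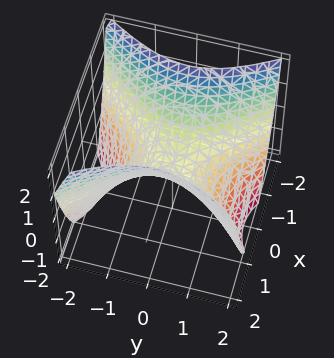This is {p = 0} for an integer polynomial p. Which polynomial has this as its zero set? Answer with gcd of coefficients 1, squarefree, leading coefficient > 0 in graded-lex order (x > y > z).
3*x^2 - 2*y^2 - 3*z

The degree is 2 — a saddle surface; a quadric.
Symmetries: mirror symmetry x ↦ −x ⇒ only even powers of x; it's symmetric under y → −y, forcing even powers of y.
From the axis intercepts and sections: it crosses the x-axis at the gridline x = 0; it crosses the y-axis at the gridline y = 0.
The integer polynomial consistent with all of this is the stated p.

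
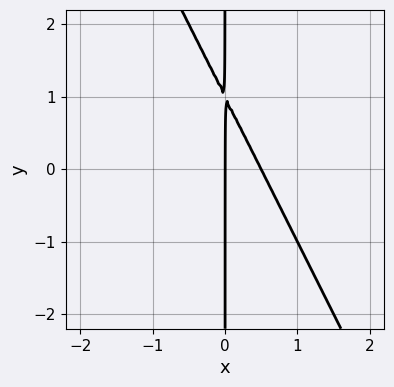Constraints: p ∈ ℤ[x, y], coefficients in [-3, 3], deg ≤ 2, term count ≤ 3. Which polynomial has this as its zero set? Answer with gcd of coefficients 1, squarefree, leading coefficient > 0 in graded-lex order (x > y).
First, deg p = 2.
Then, from the axis intercepts and sections: one x-axis crossing is at x = 0; every point of the y-axis in the box is on the curve.
Finally, solving for integer coefficients yields p as stated.

2*x^2 + x*y - x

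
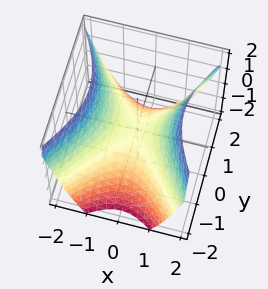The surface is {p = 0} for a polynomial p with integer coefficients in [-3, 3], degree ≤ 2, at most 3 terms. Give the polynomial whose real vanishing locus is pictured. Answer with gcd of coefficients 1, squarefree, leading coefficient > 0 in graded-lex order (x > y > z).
3*x^2 - 2*y^2 - 3*z

(a) Degree: a saddle surface; a quadric, so deg p = 2.
(b) Symmetries: it's symmetric under x → −x, forcing even powers of x; it's symmetric under y → −y, forcing even powers of y.
(c) Against the integer gridlines: one y-axis crossing is at y = 0; it crosses the z-axis at the gridline z = 0; it meets the x-axis at x = 0 (among the integer gridlines).
(d) Fitting integer coefficients to these (and the overall shape) gives p.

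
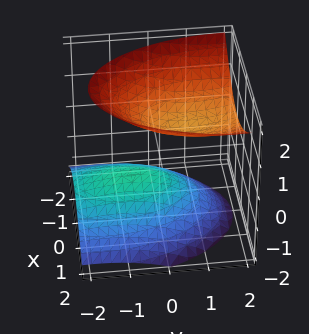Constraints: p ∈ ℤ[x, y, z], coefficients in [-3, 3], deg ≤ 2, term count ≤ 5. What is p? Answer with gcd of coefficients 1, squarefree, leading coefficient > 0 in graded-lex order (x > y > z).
3*x^2 + y^2 - 2*y*z - 3*z^2 + 2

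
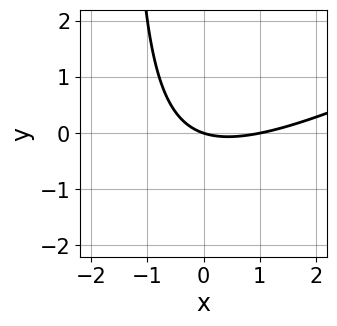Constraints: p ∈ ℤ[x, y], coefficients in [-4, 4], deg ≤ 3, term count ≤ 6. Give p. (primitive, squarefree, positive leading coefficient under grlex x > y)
(a) Degree: a generic line meets the curve in up to 2 points, so deg p = 2.
(b) Checking where it meets the axes: among the integer gridlines, it crosses the x-axis at x ∈ {0, 1}; it meets the y-axis at y = 0 (among the integer gridlines).
(c) Together with the visible shape, these determine p as stated.

x^2 - 2*x*y - x - 3*y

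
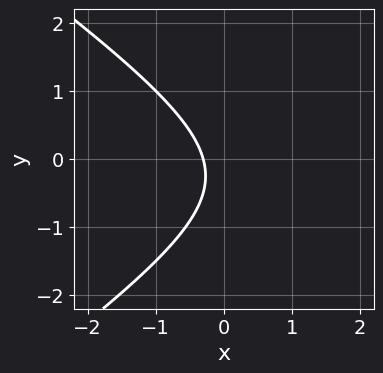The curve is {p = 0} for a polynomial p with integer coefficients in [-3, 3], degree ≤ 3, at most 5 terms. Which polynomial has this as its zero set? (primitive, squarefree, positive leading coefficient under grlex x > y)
x^2 - 2*y^2 - 3*x - y - 1

(a) The degree is 2 — no degree-1 curve has this shape.
(b) From the visible intercepts: it misses every integer gridline on the y-axis.
(c) Matching integer coefficients to the picture gives p.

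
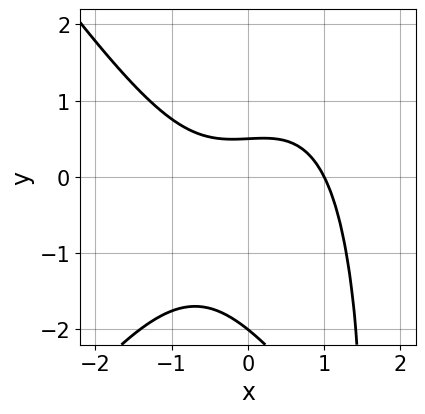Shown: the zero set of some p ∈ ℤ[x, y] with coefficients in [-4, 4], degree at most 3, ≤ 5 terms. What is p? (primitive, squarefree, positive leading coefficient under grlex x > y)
2*x^3 - x*y^2 + 2*y^2 + 3*y - 2

(a) Degree: no degree-2 curve has this shape, so deg p = 3.
(b) Checking where it meets the axes: one y-axis crossing is at y = -2; it meets the x-axis at x = 1 (among the integer gridlines).
(c) Matching integer coefficients to the picture gives p.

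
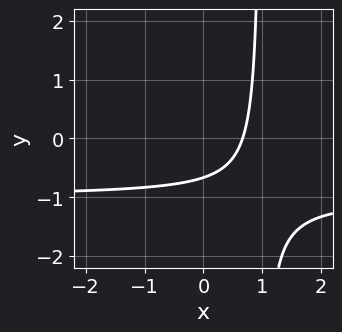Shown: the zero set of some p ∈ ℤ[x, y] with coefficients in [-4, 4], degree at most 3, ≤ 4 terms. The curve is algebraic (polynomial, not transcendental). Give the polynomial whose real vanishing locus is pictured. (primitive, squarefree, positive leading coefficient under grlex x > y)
3*x*y + 3*x - 3*y - 2

(a) The degree is 2 — a generic line meets the curve in up to 2 points.
(b) Putting this together gives p.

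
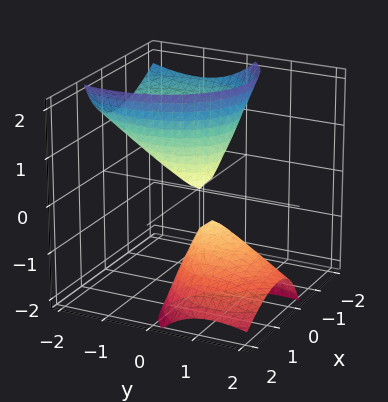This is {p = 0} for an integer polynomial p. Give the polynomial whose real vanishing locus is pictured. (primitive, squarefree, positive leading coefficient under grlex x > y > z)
3*x^2 + 3*x*z + 2*y^2 + 3*y*z - z

The picture has 2 separate pieces. They look like related sheets of one shape, so recover p as a whole.
Degree: no degree-1 surface has this shape, so deg p = 2.
Against the integer gridlines: one x-axis crossing is at x = 0; it meets the z-axis at z = 0 (among the integer gridlines); one y-axis crossing is at y = 0.
Fitting integer coefficients to these (and the overall shape) gives p.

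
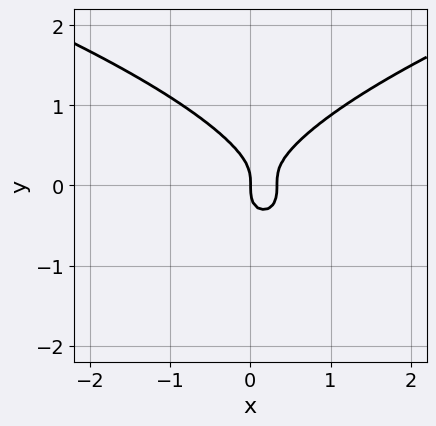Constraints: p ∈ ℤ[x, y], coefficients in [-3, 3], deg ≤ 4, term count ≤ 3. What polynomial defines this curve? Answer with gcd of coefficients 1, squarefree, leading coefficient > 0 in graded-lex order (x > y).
3*y^3 - 3*x^2 + x

First, deg p = 3. No degree-2 curve has this shape.
Then, from the visible intercepts: it meets the y-axis at y = 0 (among the integer gridlines); one x-axis crossing is at x = 0.
Finally, matching integer coefficients to the picture gives p.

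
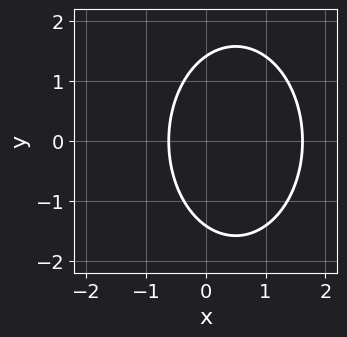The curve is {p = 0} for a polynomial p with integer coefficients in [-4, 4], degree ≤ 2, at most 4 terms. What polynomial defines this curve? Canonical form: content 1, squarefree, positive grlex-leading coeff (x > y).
2*x^2 + y^2 - 2*x - 2

1. The degree is 2 — a generic line meets the curve in up to 2 points.
2. Symmetries: the y ↦ −y reflection is a symmetry, so y appears only in even powers.
3. Fitting integer coefficients to these (and the overall shape) gives p.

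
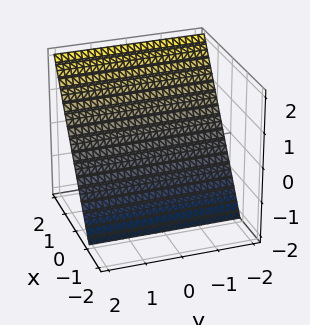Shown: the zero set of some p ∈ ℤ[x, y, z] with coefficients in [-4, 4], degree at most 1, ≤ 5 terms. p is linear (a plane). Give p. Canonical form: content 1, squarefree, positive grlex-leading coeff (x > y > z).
(a) Degree: the surface is flat (a plane), so deg p = 1.
(b) Against the integer gridlines: one z-axis crossing is at z = -1; no y-intercept at any integer in the box.
(c) Fitting integer coefficients to these (and the overall shape) gives p.

3*x - 2*z - 2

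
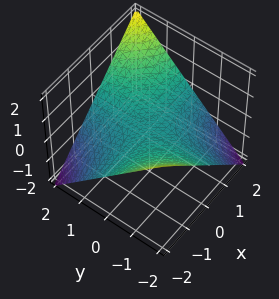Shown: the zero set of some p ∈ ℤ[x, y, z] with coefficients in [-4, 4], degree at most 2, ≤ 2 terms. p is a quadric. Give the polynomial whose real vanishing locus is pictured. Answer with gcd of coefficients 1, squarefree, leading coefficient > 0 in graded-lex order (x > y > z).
x*y - 2*z

1. Degree: a saddle surface; a quadric, so deg p = 2.
2. From the axis intercepts and sections: one z-axis crossing is at z = 0; every point of the y-axis in the box is on the surface.
3. Solving for integer coefficients yields p as stated. Check: (-2, 0, 0) on the x-axis lies on the surface, and p(-2, 0, 0) = 0. ✓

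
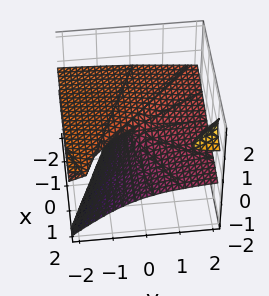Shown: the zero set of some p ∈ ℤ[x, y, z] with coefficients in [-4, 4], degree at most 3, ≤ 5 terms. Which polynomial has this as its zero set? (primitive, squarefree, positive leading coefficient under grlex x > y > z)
First, there are 2 components.
Then, deg p = 3.
Next, checking where it meets the axes: it crosses the x-axis at the gridline x = 0; the visible y-axis segment lies entirely on the surface; it crosses the z-axis at the gridline z = 0.
Finally, assembling these constraints gives the stated polynomial.

2*x*z^2 + 3*y*z^2 - 3*z^3 - 3*y*z - x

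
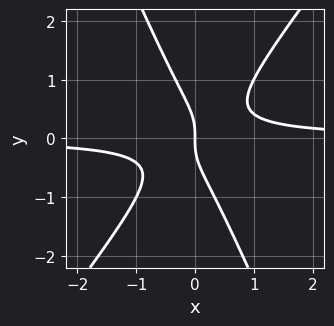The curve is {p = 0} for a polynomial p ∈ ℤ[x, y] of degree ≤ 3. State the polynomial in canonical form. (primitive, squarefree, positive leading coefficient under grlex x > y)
(a) The degree is 3 — a generic line meets the curve in up to 3 points.
(b) Checking where it meets the axes: it meets the x-axis at x = 0 (among the integer gridlines); it crosses the y-axis at the gridline y = 0.
(c) Assembling these constraints gives the stated polynomial.

3*x^2*y - x*y^2 - y^3 - x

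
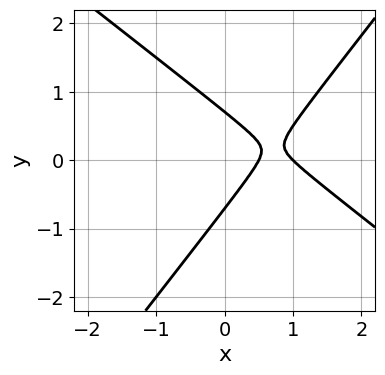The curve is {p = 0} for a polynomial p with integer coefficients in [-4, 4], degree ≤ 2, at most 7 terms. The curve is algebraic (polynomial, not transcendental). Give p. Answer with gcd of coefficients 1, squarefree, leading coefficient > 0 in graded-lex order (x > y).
1. Degree: a generic line meets the curve in up to 2 points, so deg p = 2.
2. Observable constraints: one x-axis crossing is at x = 1.
3. Putting this together gives p.

2*x^2 + x*y - 2*y^2 - 3*x + 1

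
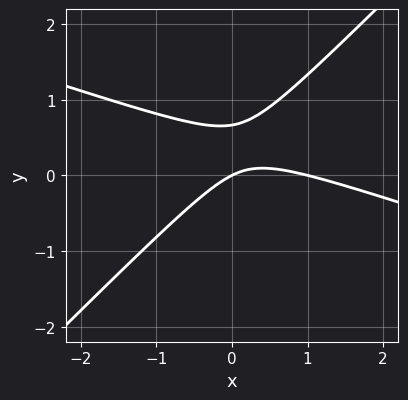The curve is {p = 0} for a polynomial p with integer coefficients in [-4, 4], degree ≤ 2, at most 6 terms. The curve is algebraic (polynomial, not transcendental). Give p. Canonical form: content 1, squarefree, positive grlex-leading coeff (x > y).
1. deg p = 2.
2. Observable constraints: it crosses the y-axis at the gridline y = 0; among the integer gridlines, it crosses the x-axis at x ∈ {0, 1}.
3. Solving for integer coefficients yields p as stated.

x^2 + 2*x*y - 3*y^2 - x + 2*y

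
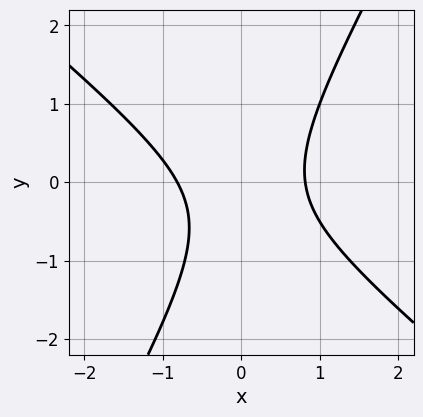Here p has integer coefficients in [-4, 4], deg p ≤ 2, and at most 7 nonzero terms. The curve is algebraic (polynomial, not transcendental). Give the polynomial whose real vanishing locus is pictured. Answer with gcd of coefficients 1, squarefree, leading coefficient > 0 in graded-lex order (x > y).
3*x^2 + 2*x*y - 2*y^2 - y - 2

(a) The degree is 2 — a generic line meets the curve in up to 2 points.
(b) Reading off the gridlines: the curve avoids every integer y-axis point in the box.
(c) Putting this together gives p.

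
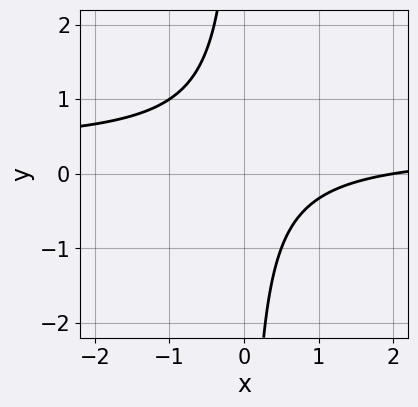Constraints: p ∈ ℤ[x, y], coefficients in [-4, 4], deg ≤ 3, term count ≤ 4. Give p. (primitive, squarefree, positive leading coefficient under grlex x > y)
3*x*y - x + 2

deg p = 2.
Reading off the gridlines: it crosses the x-axis at the gridline x = 2; it misses every integer gridline on the y-axis.
Fitting integer coefficients to these (and the overall shape) gives p.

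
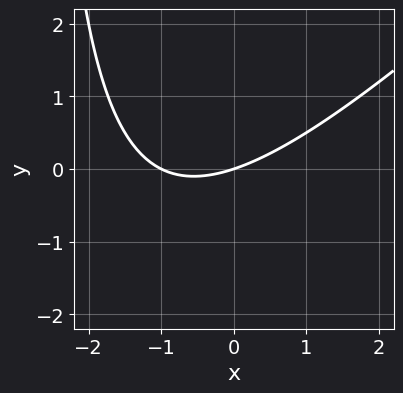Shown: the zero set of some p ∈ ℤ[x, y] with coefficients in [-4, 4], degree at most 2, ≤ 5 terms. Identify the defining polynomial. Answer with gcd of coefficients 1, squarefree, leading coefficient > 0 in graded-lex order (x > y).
1. deg p = 2.
2. From the visible intercepts: it meets the y-axis at y = 0 (among the integer gridlines); the x-axis gridline crossings are at x ∈ {-1, 0}.
3. These observations pin down the coefficients.

x^2 - x*y + x - 3*y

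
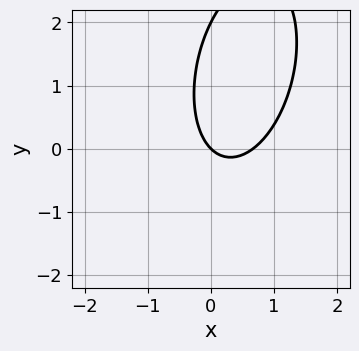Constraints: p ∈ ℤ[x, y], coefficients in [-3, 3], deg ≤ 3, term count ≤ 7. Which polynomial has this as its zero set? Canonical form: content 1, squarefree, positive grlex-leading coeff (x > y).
3*x^2 - x*y + y^2 - 2*x - 2*y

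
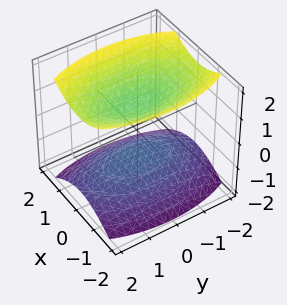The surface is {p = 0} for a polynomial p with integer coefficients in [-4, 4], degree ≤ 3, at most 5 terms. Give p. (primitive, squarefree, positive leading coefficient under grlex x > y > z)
First, I count 2 distinct pieces. Treating them together as one polynomial.
Then, degree: two separate bowl-shaped sheets opening away from each other; a quadric, so deg p = 2.
Then, symmetries: it's symmetric under z → −z, forcing even powers of z; the x ↦ −x reflection is a symmetry, so x appears only in even powers; mirror symmetry y ↦ −y ⇒ only even powers of y.
Next, from the axis intercepts and sections: no y-intercept at any integer in the box; the z-axis gridline crossings are at z ∈ {-1, 1}; it misses every integer gridline on the x-axis.
Finally, fitting integer coefficients to these (and the overall shape) gives p.

3*x^2 + y^2 - 3*z^2 + 3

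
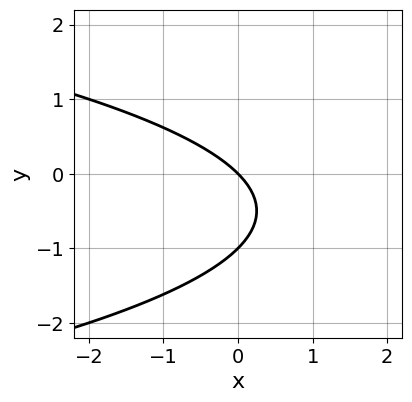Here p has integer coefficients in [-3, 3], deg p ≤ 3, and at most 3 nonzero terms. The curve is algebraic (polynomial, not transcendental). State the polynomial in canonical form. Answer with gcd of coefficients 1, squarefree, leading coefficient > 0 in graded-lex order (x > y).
y^2 + x + y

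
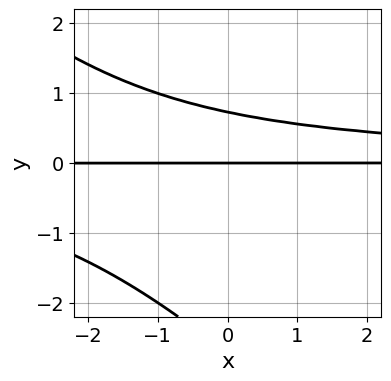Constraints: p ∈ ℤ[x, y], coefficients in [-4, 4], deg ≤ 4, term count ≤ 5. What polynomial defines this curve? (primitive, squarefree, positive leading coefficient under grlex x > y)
x*y^2 + y^3 + 2*y^2 - 2*y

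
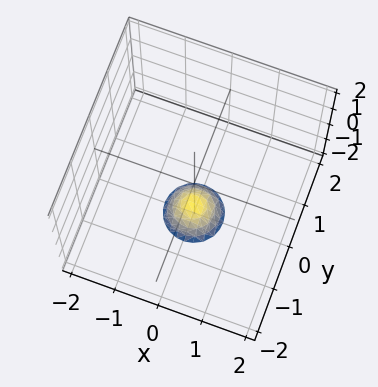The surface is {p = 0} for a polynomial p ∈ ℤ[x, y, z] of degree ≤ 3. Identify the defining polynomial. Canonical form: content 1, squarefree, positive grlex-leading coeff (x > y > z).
First, deg p = 2.
Then, symmetries: the z-axis is an axis of rotation, so x and y enter only as x² + y².
Next, reading off the gridlines: it misses every integer gridline on the y-axis; it misses every integer gridline on the x-axis.
Finally, these observations pin down the coefficients.

3*x^2 + 3*y^2 + 2*z + 3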